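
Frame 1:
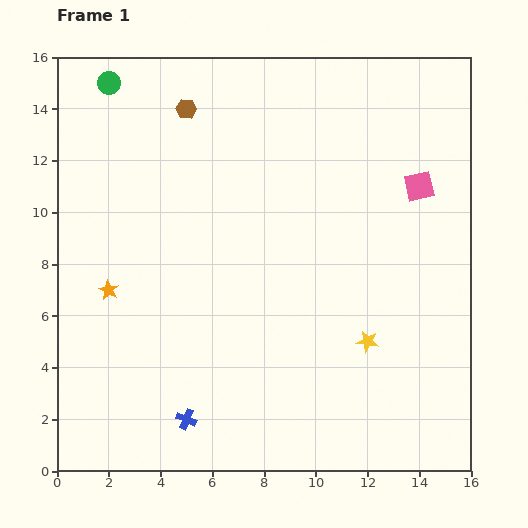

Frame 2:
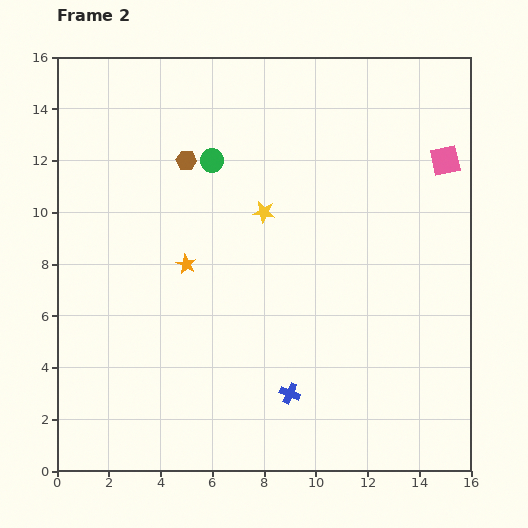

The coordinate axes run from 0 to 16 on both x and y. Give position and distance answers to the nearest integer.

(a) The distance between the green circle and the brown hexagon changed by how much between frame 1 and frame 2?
-2

Distance in frame 1: 3. Distance in frame 2: 1.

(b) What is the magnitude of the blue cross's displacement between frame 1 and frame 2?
4

The blue cross moved from (5, 2) to (9, 3), a distance of √(4² + 1²) ≈ 4.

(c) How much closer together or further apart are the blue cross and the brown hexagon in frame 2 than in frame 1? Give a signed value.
-2

Distance in frame 1: 12. Distance in frame 2: 10.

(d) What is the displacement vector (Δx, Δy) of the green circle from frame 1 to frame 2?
(4, -3)

The green circle was at (2, 15) in frame 1 and (6, 12) in frame 2.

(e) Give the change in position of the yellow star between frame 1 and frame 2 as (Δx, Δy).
(-4, 5)

The yellow star was at (12, 5) in frame 1 and (8, 10) in frame 2.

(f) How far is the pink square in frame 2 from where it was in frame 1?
1

The pink square moved from (14, 11) to (15, 12), a distance of √(1² + 1²) ≈ 1.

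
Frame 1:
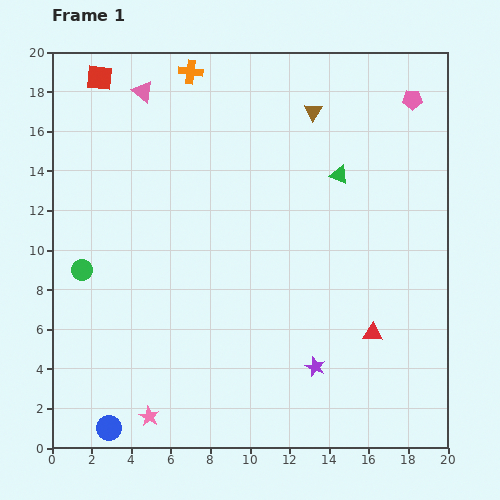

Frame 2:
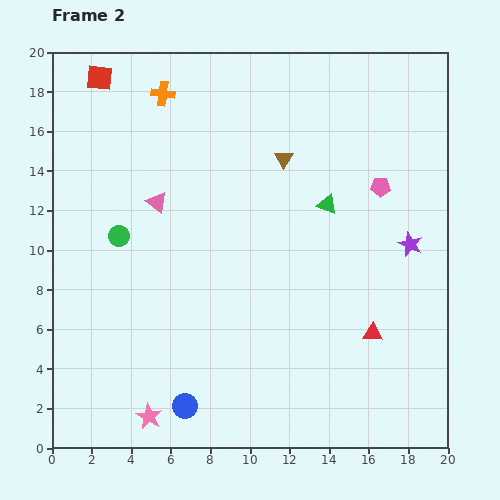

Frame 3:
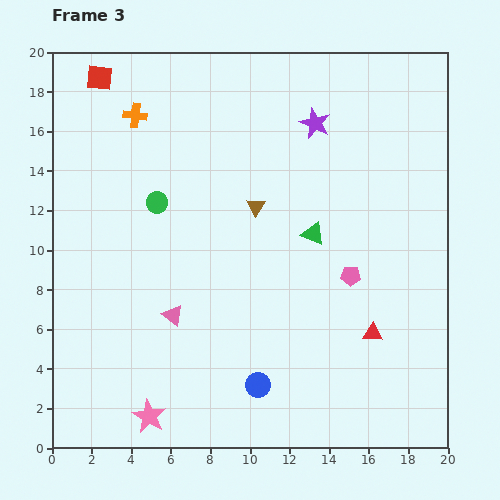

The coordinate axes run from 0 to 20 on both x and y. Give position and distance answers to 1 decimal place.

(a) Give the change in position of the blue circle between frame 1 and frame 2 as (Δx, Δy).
(3.8, 1.1)

The blue circle was at (2.9, 1.0) in frame 1 and (6.7, 2.1) in frame 2.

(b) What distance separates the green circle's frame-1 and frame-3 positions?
5.1

The green circle moved from (1.5, 9.0) to (5.3, 12.4), a distance of √(3.8² + 3.4²) ≈ 5.1.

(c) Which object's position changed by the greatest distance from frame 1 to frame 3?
the purple star

(moved 12.3; next 11.4)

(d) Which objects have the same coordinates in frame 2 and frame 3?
the pink star, the red square, the red triangle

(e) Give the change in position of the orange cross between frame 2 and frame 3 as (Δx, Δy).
(-1.4, -1.1)

The orange cross was at (5.6, 17.9) in frame 2 and (4.2, 16.8) in frame 3.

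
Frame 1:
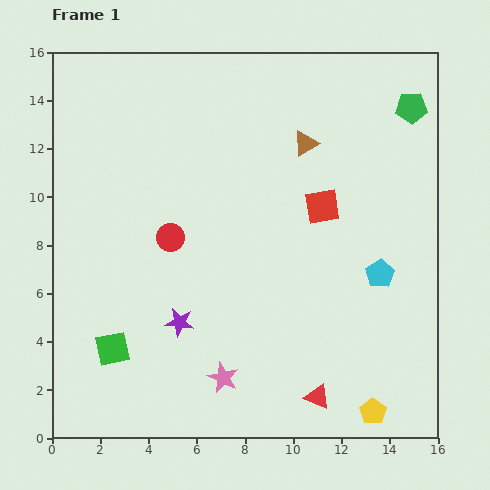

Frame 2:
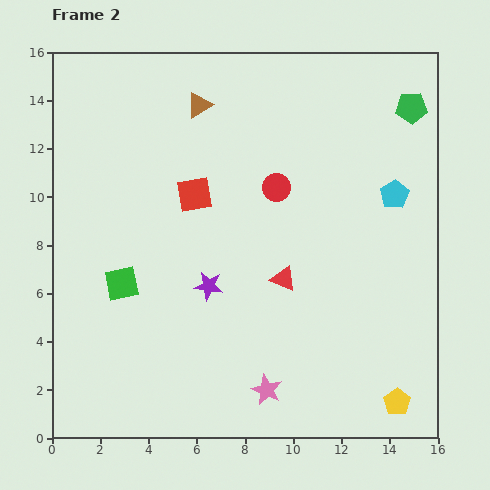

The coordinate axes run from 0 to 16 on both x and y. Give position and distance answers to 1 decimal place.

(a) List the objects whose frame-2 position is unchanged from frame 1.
the green pentagon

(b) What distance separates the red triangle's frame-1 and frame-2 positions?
5.1

The red triangle moved from (11.0, 1.7) to (9.6, 6.6), a distance of √(1.4² + 4.9²) ≈ 5.1.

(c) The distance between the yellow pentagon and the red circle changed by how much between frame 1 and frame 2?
-0.9

Distance in frame 1: 11.1. Distance in frame 2: 10.2.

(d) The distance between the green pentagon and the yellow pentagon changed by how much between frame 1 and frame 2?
-0.5

Distance in frame 1: 12.7. Distance in frame 2: 12.2.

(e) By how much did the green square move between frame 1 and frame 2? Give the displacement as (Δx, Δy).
(0.4, 2.7)

The green square was at (2.5, 3.7) in frame 1 and (2.9, 6.4) in frame 2.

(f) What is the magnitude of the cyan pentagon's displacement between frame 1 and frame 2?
3.4

The cyan pentagon moved from (13.6, 6.8) to (14.2, 10.1), a distance of √(0.6² + 3.3²) ≈ 3.4.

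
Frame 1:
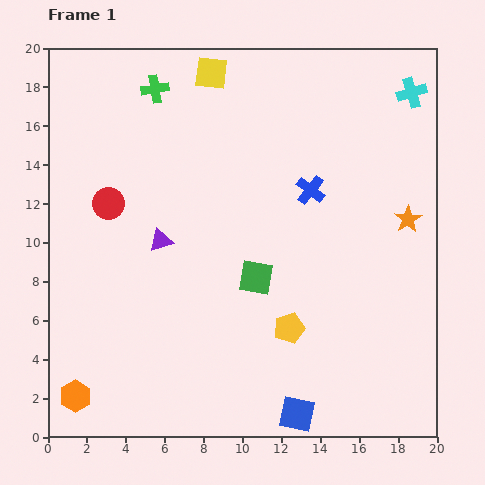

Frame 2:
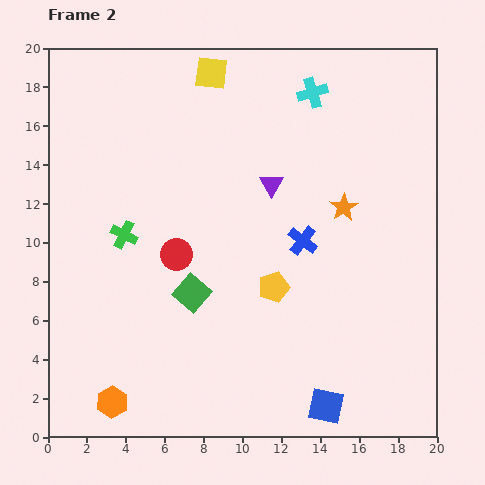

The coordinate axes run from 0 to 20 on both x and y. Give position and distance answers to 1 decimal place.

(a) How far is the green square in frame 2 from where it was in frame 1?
3.4

The green square moved from (10.7, 8.2) to (7.4, 7.4), a distance of √(3.3² + 0.8²) ≈ 3.4.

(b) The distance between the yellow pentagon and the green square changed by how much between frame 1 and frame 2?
+1.1

Distance in frame 1: 3.1. Distance in frame 2: 4.2.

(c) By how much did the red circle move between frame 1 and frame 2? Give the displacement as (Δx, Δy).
(3.5, -2.6)

The red circle was at (3.1, 12.0) in frame 1 and (6.6, 9.4) in frame 2.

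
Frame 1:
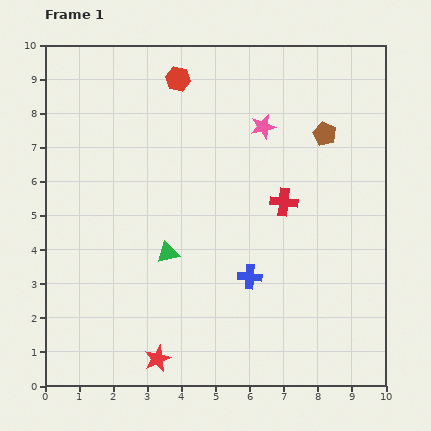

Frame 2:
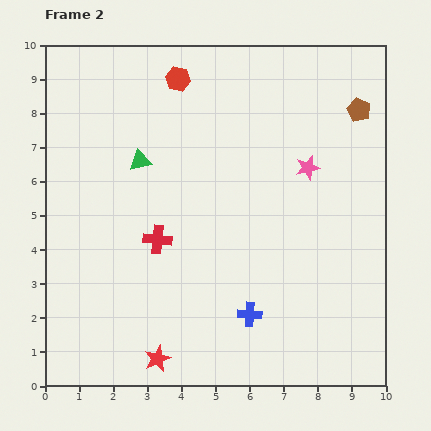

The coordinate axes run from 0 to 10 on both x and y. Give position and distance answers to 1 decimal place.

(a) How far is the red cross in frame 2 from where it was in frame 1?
3.9

The red cross moved from (7.0, 5.4) to (3.3, 4.3), a distance of √(3.7² + 1.1²) ≈ 3.9.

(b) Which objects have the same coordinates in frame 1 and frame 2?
the red star, the red hexagon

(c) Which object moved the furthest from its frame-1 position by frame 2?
the red cross

(moved 3.9; next 2.8)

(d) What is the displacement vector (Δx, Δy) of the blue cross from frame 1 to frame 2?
(0.0, -1.1)

The blue cross was at (6.0, 3.2) in frame 1 and (6.0, 2.1) in frame 2.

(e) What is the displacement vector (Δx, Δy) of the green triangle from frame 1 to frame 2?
(-0.8, 2.7)

The green triangle was at (3.6, 3.9) in frame 1 and (2.8, 6.6) in frame 2.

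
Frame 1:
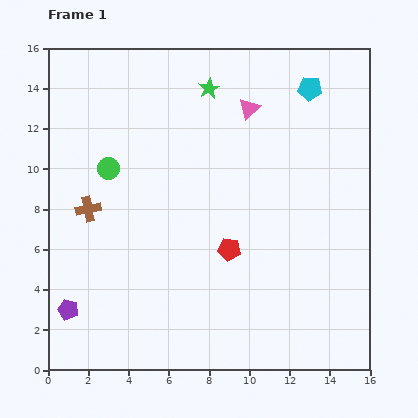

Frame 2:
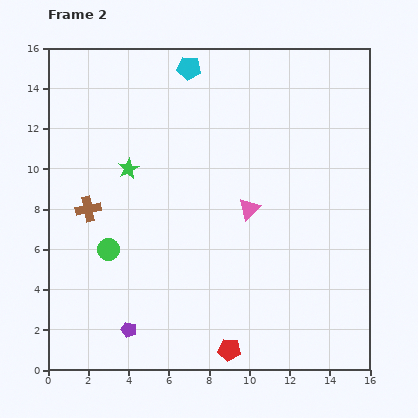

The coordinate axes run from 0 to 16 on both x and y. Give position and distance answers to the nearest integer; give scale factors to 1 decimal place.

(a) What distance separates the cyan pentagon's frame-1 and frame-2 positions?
6

The cyan pentagon moved from (13, 14) to (7, 15), a distance of √(6² + 1²) ≈ 6.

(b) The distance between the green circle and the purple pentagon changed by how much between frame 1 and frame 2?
-3

Distance in frame 1: 7. Distance in frame 2: 4.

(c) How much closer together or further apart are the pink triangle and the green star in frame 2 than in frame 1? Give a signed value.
+4

Distance in frame 1: 2. Distance in frame 2: 6.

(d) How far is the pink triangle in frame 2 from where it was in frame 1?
5

The pink triangle moved from (10, 13) to (10, 8), a distance of √(0² + 5²) ≈ 5.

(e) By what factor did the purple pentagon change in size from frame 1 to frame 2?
0.7×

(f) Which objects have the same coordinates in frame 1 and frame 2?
the brown cross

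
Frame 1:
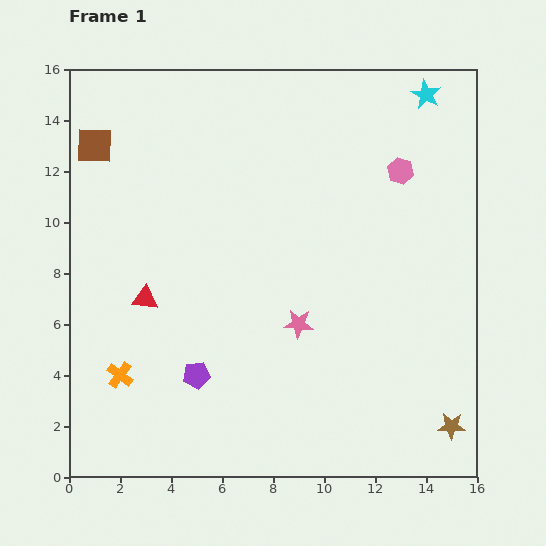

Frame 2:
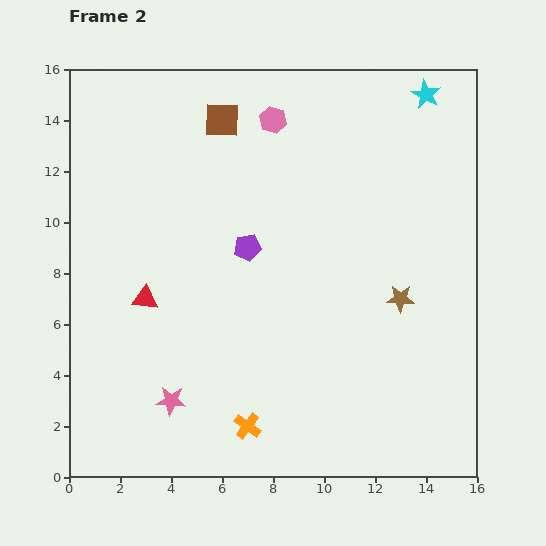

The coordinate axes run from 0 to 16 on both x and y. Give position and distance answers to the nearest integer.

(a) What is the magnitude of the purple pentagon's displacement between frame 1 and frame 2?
5

The purple pentagon moved from (5, 4) to (7, 9), a distance of √(2² + 5²) ≈ 5.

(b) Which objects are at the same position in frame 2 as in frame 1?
the red triangle, the cyan star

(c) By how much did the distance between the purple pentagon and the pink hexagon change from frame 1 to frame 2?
-6

Distance in frame 1: 11. Distance in frame 2: 5.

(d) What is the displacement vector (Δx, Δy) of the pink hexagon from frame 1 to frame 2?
(-5, 2)

The pink hexagon was at (13, 12) in frame 1 and (8, 14) in frame 2.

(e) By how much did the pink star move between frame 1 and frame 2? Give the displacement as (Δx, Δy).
(-5, -3)

The pink star was at (9, 6) in frame 1 and (4, 3) in frame 2.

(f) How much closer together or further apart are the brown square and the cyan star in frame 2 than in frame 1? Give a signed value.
-5

Distance in frame 1: 13. Distance in frame 2: 8.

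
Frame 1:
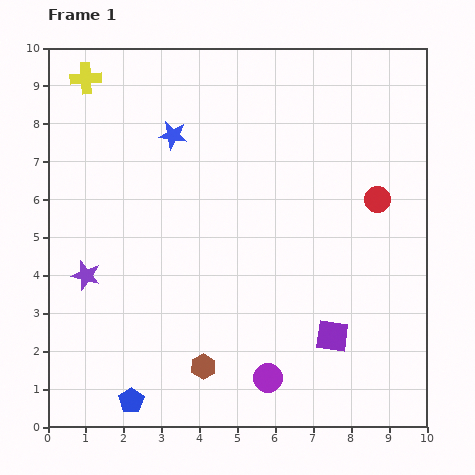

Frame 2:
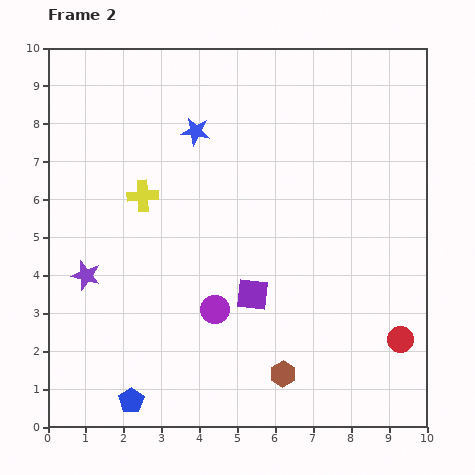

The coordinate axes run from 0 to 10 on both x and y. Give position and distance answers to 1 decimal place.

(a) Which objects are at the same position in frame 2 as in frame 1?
the purple star, the blue pentagon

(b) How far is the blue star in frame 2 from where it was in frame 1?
0.6

The blue star moved from (3.3, 7.7) to (3.9, 7.8), a distance of √(0.6² + 0.1²) ≈ 0.6.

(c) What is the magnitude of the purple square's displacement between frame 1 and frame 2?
2.4

The purple square moved from (7.5, 2.4) to (5.4, 3.5), a distance of √(2.1² + 1.1²) ≈ 2.4.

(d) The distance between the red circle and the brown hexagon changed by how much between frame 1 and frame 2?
-3.2

Distance in frame 1: 6.4. Distance in frame 2: 3.2.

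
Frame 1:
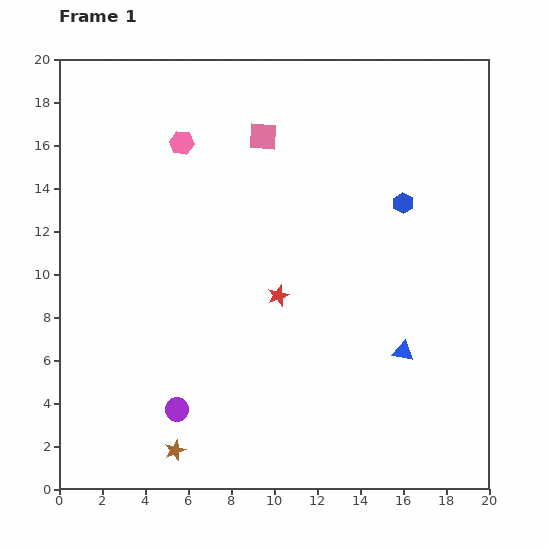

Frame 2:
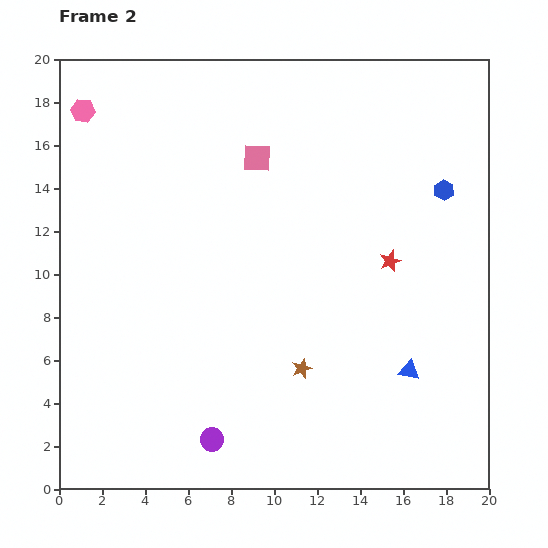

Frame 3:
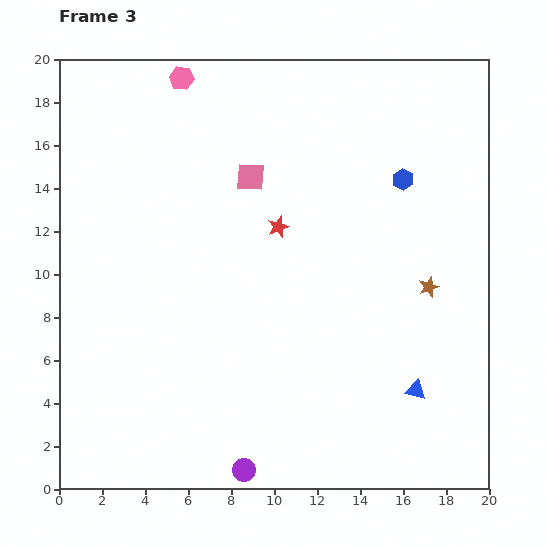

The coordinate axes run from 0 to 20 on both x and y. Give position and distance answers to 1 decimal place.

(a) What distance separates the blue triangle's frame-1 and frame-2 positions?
0.9

The blue triangle moved from (16.0, 6.4) to (16.3, 5.5), a distance of √(0.3² + 0.9²) ≈ 0.9.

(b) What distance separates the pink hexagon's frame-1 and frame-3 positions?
3.0

The pink hexagon moved from (5.7, 16.1) to (5.7, 19.1), a distance of √(0.0² + 3.0²) ≈ 3.0.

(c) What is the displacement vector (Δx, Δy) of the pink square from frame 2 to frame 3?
(-0.3, -0.9)

The pink square was at (9.2, 15.4) in frame 2 and (8.9, 14.5) in frame 3.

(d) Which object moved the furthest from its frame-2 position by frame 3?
the brown star

(moved 7.0; next 5.4)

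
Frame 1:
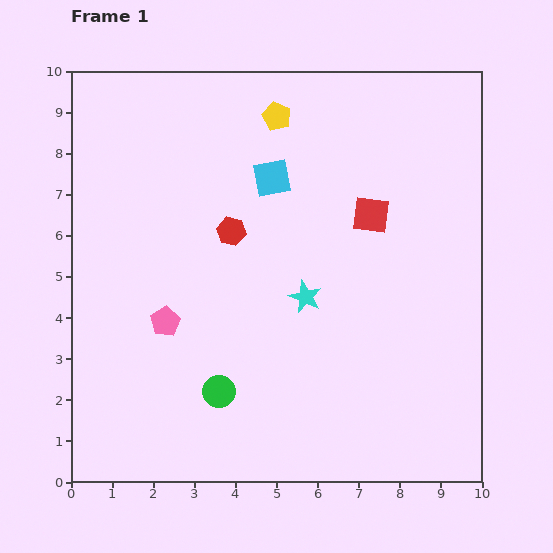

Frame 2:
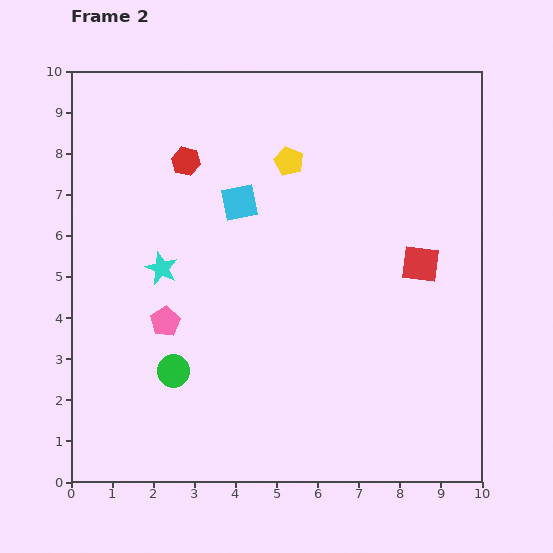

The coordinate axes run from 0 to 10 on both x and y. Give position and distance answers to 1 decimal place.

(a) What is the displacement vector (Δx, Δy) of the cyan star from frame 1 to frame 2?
(-3.5, 0.7)

The cyan star was at (5.7, 4.5) in frame 1 and (2.2, 5.2) in frame 2.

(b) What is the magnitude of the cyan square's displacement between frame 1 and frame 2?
1.0

The cyan square moved from (4.9, 7.4) to (4.1, 6.8), a distance of √(0.8² + 0.6²) ≈ 1.0.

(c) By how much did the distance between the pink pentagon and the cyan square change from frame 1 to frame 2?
-1.0

Distance in frame 1: 4.4. Distance in frame 2: 3.4.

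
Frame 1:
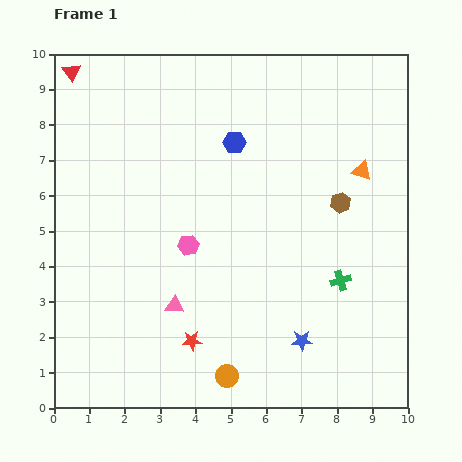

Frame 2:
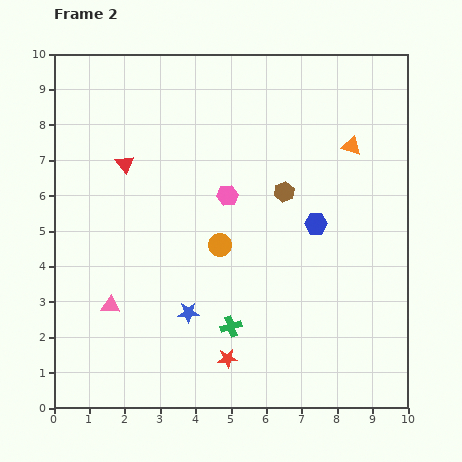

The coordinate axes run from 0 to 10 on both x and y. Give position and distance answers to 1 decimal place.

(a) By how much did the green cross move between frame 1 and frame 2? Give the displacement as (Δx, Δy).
(-3.1, -1.3)

The green cross was at (8.1, 3.6) in frame 1 and (5.0, 2.3) in frame 2.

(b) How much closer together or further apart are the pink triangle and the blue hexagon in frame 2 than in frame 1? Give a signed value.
+1.3

Distance in frame 1: 4.9. Distance in frame 2: 6.2.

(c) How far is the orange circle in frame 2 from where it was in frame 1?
3.7

The orange circle moved from (4.9, 0.9) to (4.7, 4.6), a distance of √(0.2² + 3.7²) ≈ 3.7.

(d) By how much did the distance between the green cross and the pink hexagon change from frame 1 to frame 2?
-0.7

Distance in frame 1: 4.4. Distance in frame 2: 3.7.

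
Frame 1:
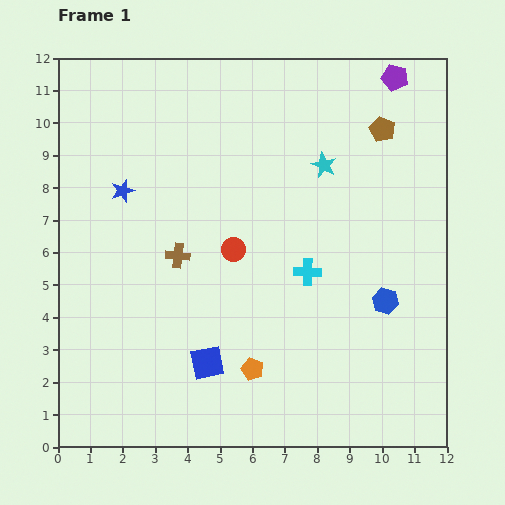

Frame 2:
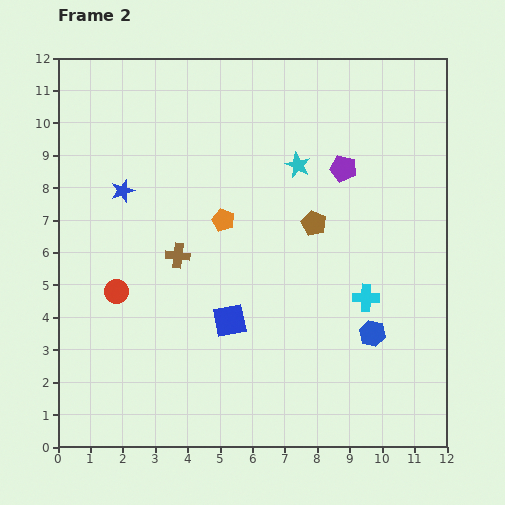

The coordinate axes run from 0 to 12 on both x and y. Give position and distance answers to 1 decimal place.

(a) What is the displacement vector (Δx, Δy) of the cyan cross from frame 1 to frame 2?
(1.8, -0.8)

The cyan cross was at (7.7, 5.4) in frame 1 and (9.5, 4.6) in frame 2.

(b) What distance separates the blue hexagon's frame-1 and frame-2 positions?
1.1

The blue hexagon moved from (10.1, 4.5) to (9.7, 3.5), a distance of √(0.4² + 1.0²) ≈ 1.1.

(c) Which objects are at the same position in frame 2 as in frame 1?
the brown cross, the blue star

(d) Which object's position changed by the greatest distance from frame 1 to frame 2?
the orange pentagon

(moved 4.7; next 3.8)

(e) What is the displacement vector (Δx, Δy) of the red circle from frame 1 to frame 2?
(-3.6, -1.3)

The red circle was at (5.4, 6.1) in frame 1 and (1.8, 4.8) in frame 2.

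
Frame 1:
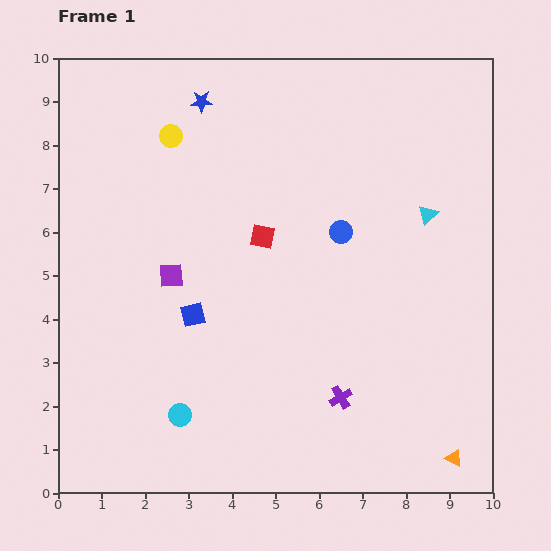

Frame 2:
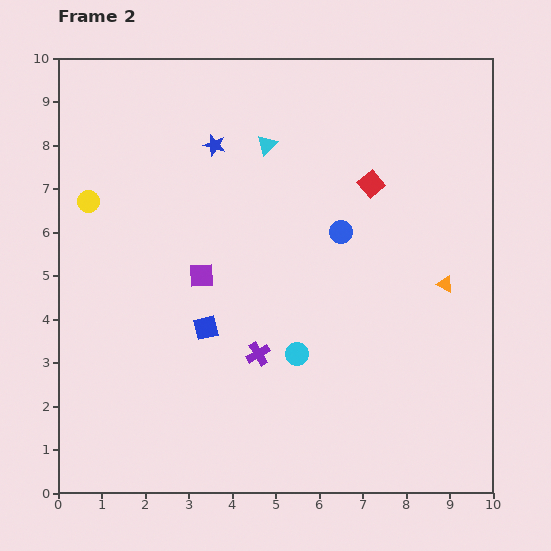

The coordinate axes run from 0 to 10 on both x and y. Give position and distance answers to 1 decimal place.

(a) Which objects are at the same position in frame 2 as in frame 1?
the blue circle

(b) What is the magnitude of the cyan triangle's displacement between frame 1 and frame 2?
4.0

The cyan triangle moved from (8.5, 6.4) to (4.8, 8.0), a distance of √(3.7² + 1.6²) ≈ 4.0.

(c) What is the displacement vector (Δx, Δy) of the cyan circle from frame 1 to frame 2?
(2.7, 1.4)

The cyan circle was at (2.8, 1.8) in frame 1 and (5.5, 3.2) in frame 2.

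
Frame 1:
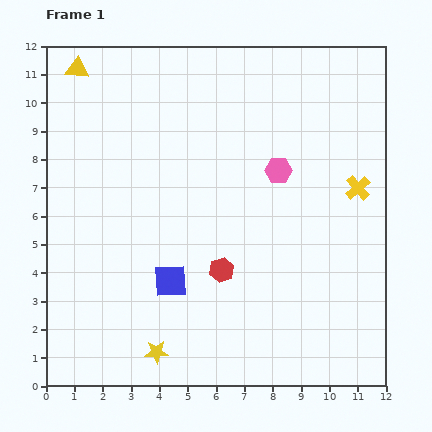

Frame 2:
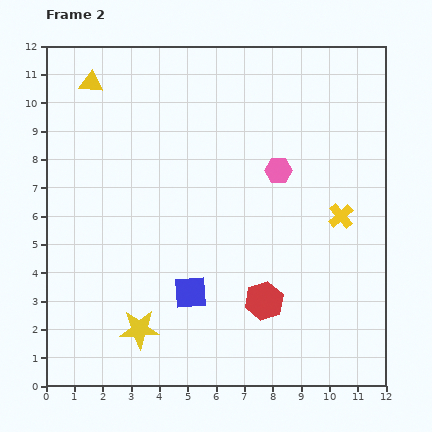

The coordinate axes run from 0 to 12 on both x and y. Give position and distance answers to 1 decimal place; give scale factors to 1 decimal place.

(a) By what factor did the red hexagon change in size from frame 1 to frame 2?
1.6×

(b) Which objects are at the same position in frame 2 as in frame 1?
the pink hexagon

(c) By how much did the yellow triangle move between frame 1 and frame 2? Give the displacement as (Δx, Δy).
(0.5, -0.5)

The yellow triangle was at (1.1, 11.2) in frame 1 and (1.6, 10.7) in frame 2.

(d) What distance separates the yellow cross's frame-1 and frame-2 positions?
1.2

The yellow cross moved from (11.0, 7.0) to (10.4, 6.0), a distance of √(0.6² + 1.0²) ≈ 1.2.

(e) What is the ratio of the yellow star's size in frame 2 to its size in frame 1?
1.7×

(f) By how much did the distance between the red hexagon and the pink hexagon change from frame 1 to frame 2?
+0.6

Distance in frame 1: 4.0. Distance in frame 2: 4.6.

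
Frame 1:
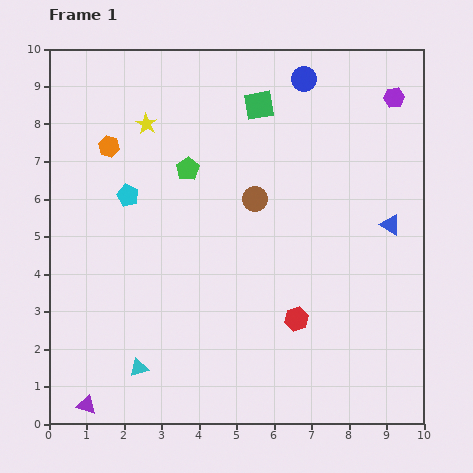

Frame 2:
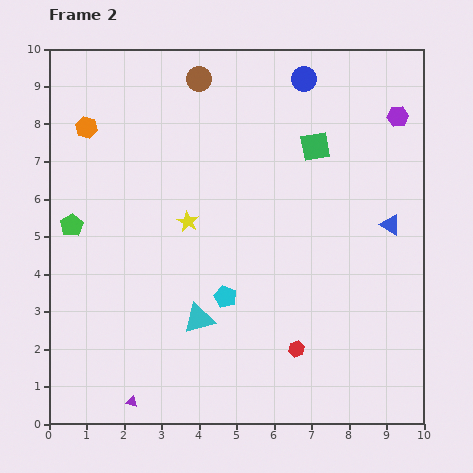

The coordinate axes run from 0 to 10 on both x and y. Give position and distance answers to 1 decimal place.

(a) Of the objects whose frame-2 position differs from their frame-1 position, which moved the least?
the purple hexagon

(moved 0.5)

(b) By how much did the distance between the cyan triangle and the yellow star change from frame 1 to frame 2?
-3.9

Distance in frame 1: 6.5. Distance in frame 2: 2.6.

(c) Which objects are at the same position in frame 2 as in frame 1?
the blue circle, the blue triangle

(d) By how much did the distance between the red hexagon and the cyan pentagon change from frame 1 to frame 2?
-3.2

Distance in frame 1: 5.6. Distance in frame 2: 2.4.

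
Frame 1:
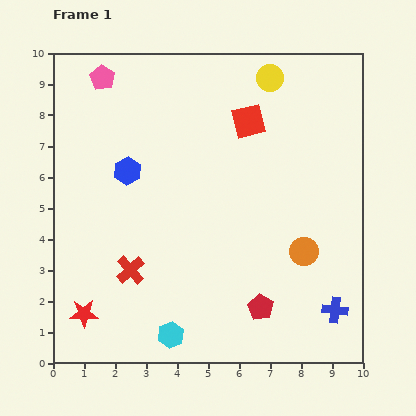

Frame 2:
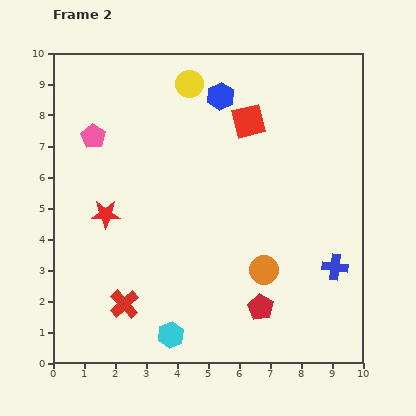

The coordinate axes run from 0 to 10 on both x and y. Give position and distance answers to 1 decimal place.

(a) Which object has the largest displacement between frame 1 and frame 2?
the blue hexagon

(moved 3.8; next 3.3)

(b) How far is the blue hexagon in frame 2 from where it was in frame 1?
3.8

The blue hexagon moved from (2.4, 6.2) to (5.4, 8.6), a distance of √(3.0² + 2.4²) ≈ 3.8.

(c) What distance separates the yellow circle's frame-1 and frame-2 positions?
2.6

The yellow circle moved from (7.0, 9.2) to (4.4, 9.0), a distance of √(2.6² + 0.2²) ≈ 2.6.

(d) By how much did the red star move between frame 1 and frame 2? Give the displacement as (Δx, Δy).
(0.7, 3.2)

The red star was at (1.0, 1.6) in frame 1 and (1.7, 4.8) in frame 2.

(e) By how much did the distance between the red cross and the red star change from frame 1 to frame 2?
+0.9

Distance in frame 1: 2.1. Distance in frame 2: 3.0.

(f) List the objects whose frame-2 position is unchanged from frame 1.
the red pentagon, the cyan hexagon, the red square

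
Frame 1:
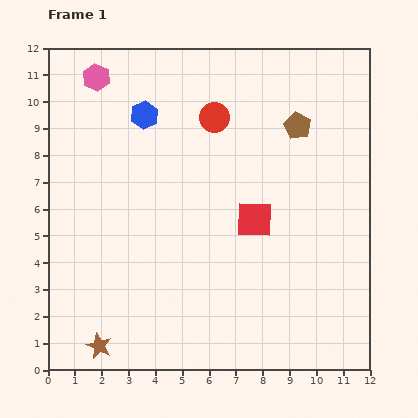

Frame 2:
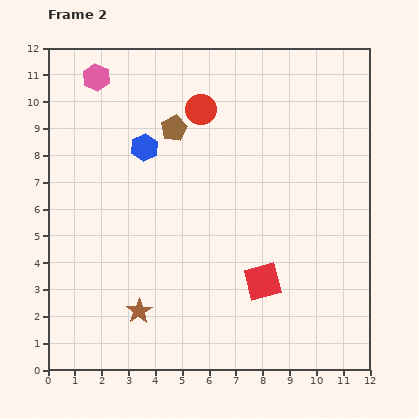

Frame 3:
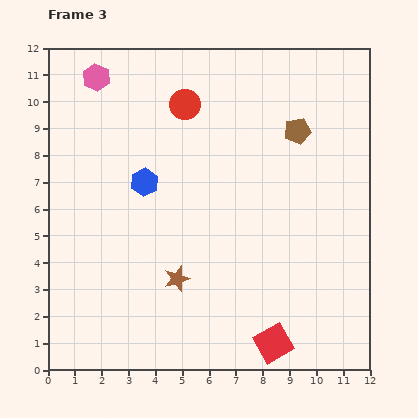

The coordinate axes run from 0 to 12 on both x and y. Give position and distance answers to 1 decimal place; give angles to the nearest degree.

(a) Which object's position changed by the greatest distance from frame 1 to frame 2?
the brown pentagon

(moved 4.6; next 2.3)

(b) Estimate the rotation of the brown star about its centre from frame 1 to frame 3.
30° clockwise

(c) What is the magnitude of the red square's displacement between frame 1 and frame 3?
4.7

The red square moved from (7.7, 5.6) to (8.4, 1.0), a distance of √(0.7² + 4.6²) ≈ 4.7.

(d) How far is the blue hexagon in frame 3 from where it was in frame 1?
2.5

The blue hexagon moved from (3.6, 9.5) to (3.6, 7.0), a distance of √(0.0² + 2.5²) ≈ 2.5.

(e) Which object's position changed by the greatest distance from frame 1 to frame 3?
the red square

(moved 4.7; next 3.8)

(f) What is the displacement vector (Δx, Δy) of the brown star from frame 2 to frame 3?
(1.4, 1.2)

The brown star was at (3.4, 2.2) in frame 2 and (4.8, 3.4) in frame 3.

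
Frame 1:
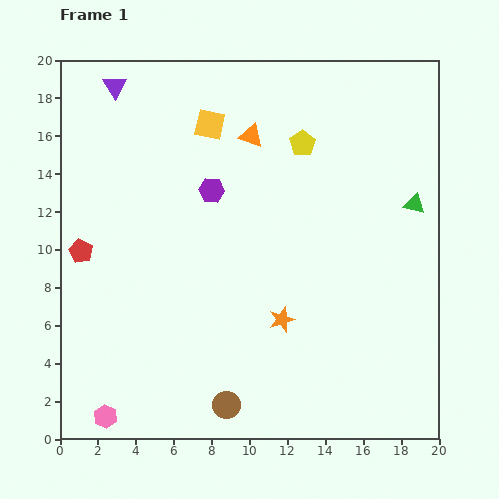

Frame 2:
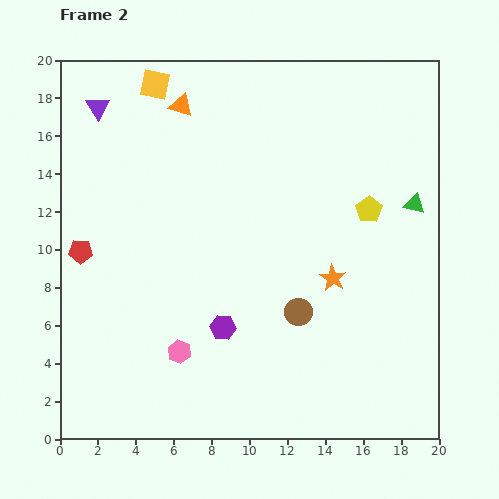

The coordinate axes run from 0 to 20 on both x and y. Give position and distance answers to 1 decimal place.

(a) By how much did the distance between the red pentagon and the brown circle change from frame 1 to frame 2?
+0.7

Distance in frame 1: 11.2. Distance in frame 2: 11.9.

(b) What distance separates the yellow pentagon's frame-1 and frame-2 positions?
4.9

The yellow pentagon moved from (12.8, 15.6) to (16.3, 12.1), a distance of √(3.5² + 3.5²) ≈ 4.9.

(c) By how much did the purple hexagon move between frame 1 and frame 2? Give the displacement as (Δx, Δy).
(0.6, -7.2)

The purple hexagon was at (8.0, 13.1) in frame 1 and (8.6, 5.9) in frame 2.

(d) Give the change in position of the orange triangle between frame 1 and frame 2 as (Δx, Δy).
(-3.7, 1.6)

The orange triangle was at (10.1, 16.0) in frame 1 and (6.4, 17.6) in frame 2.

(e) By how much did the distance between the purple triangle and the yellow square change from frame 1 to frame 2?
-2.2

Distance in frame 1: 5.4. Distance in frame 2: 3.2.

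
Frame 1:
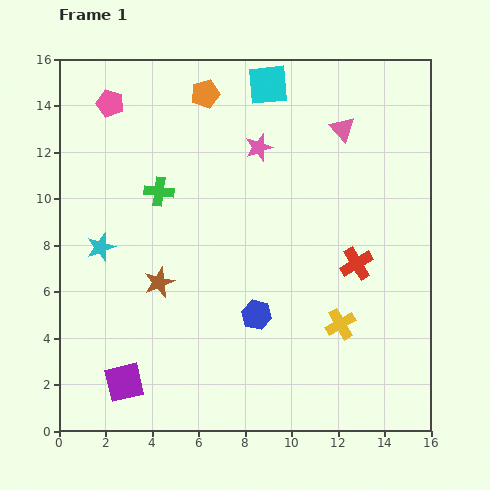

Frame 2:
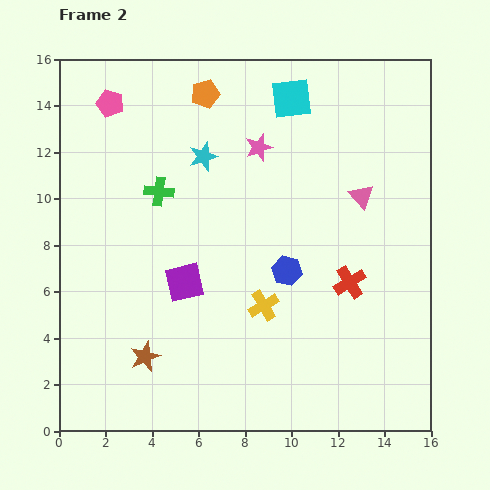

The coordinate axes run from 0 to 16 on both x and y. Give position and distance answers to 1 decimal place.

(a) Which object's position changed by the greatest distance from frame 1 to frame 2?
the cyan star

(moved 5.9; next 5.0)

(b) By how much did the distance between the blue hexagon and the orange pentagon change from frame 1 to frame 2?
-1.4

Distance in frame 1: 9.8. Distance in frame 2: 8.4.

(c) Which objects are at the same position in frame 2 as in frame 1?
the pink pentagon, the green cross, the orange pentagon, the pink star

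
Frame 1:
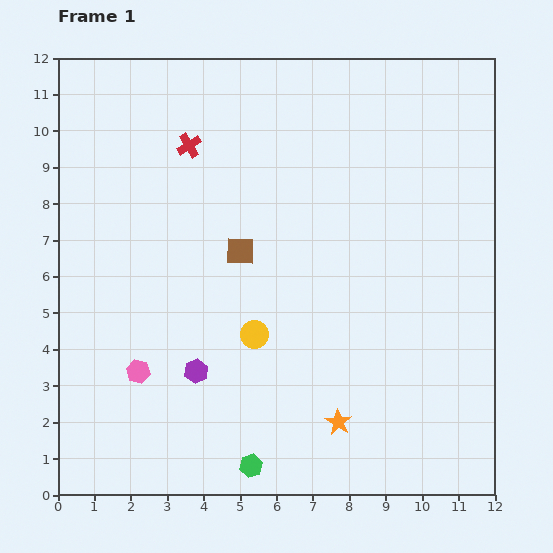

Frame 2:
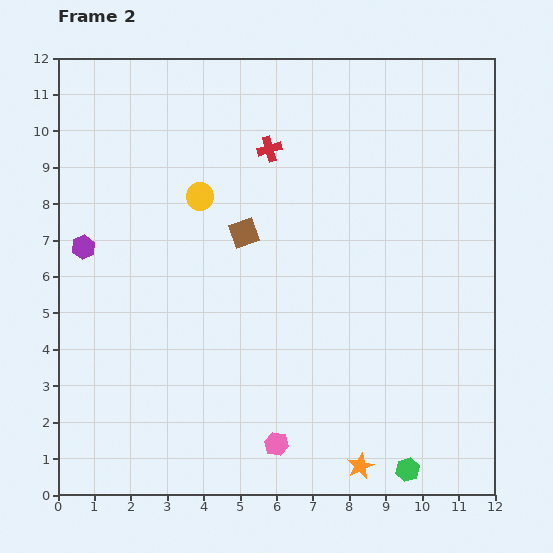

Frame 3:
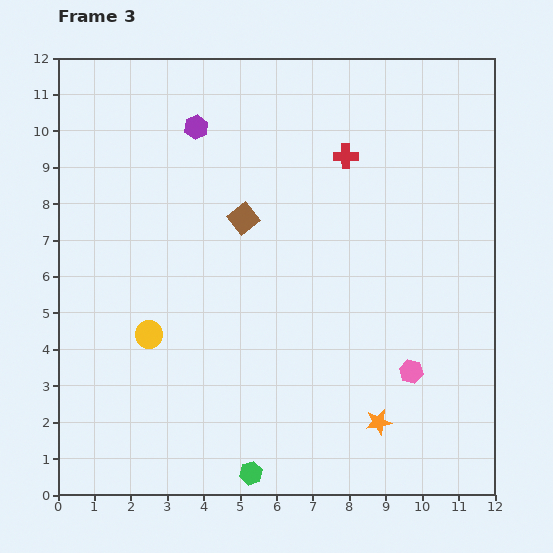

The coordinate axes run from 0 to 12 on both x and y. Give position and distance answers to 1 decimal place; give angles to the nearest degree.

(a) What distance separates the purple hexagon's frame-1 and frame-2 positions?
4.6

The purple hexagon moved from (3.8, 3.4) to (0.7, 6.8), a distance of √(3.1² + 3.4²) ≈ 4.6.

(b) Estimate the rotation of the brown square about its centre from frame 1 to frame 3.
40° counter-clockwise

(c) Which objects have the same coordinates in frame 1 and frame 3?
none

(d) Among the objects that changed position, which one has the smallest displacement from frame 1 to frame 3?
the green hexagon

(moved 0.2)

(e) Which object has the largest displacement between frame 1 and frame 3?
the pink hexagon

(moved 7.5; next 6.7)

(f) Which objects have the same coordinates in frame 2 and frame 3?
none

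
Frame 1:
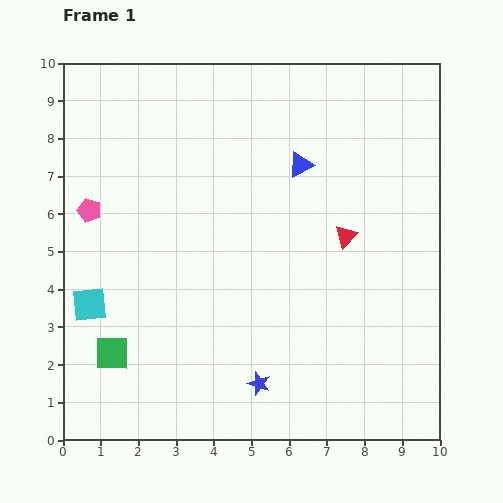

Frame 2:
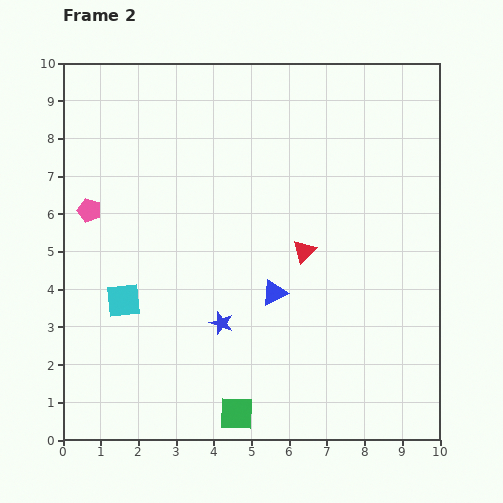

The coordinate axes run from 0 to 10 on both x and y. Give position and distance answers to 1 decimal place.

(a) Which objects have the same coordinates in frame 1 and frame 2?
the pink pentagon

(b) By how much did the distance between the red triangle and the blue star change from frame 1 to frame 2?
-1.6

Distance in frame 1: 4.5. Distance in frame 2: 2.9.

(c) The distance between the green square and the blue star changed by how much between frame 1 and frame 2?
-1.6

Distance in frame 1: 4.0. Distance in frame 2: 2.4.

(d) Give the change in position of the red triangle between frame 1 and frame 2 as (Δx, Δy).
(-1.1, -0.4)

The red triangle was at (7.5, 5.4) in frame 1 and (6.4, 5.0) in frame 2.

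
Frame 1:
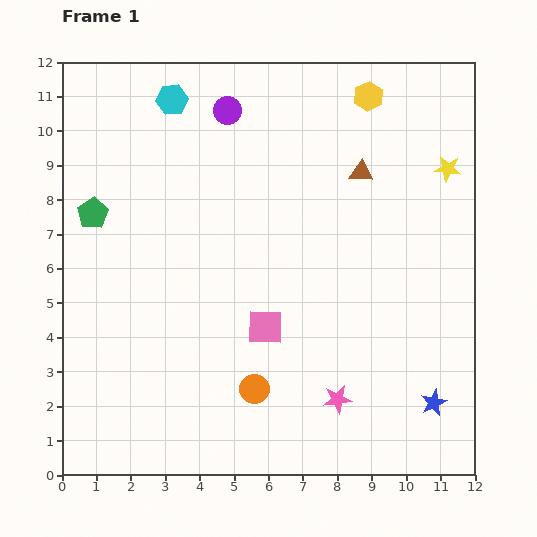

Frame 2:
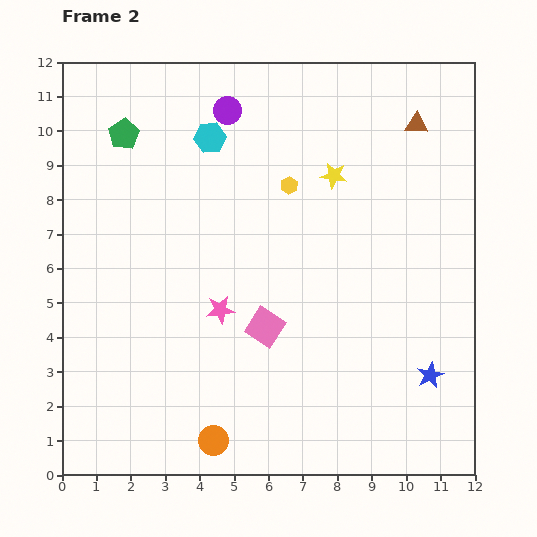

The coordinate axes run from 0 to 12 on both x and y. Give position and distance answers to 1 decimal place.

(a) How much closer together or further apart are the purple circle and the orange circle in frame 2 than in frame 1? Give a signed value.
+1.5

Distance in frame 1: 8.1. Distance in frame 2: 9.6.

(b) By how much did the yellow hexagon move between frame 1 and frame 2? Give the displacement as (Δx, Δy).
(-2.3, -2.6)

The yellow hexagon was at (8.9, 11.0) in frame 1 and (6.6, 8.4) in frame 2.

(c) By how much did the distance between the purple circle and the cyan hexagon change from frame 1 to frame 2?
-0.7

Distance in frame 1: 1.6. Distance in frame 2: 0.9.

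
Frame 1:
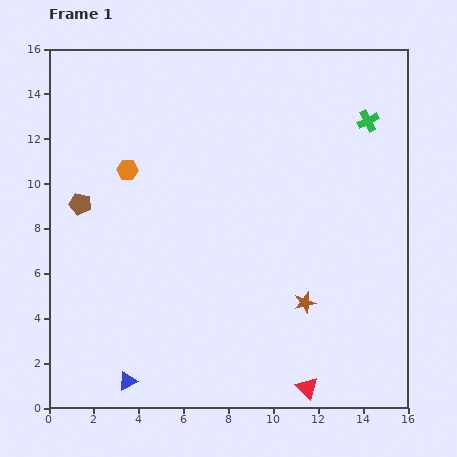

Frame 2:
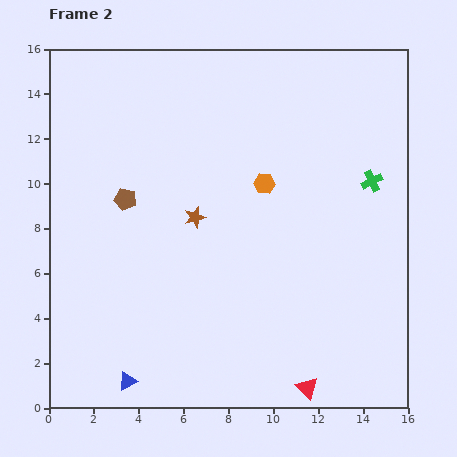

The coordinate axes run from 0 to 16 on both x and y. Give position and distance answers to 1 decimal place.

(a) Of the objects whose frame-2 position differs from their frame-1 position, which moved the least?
the brown pentagon

(moved 2.0)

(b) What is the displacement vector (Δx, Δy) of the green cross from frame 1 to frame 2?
(0.2, -2.7)

The green cross was at (14.2, 12.8) in frame 1 and (14.4, 10.1) in frame 2.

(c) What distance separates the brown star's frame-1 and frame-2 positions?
6.2

The brown star moved from (11.4, 4.7) to (6.5, 8.5), a distance of √(4.9² + 3.8²) ≈ 6.2.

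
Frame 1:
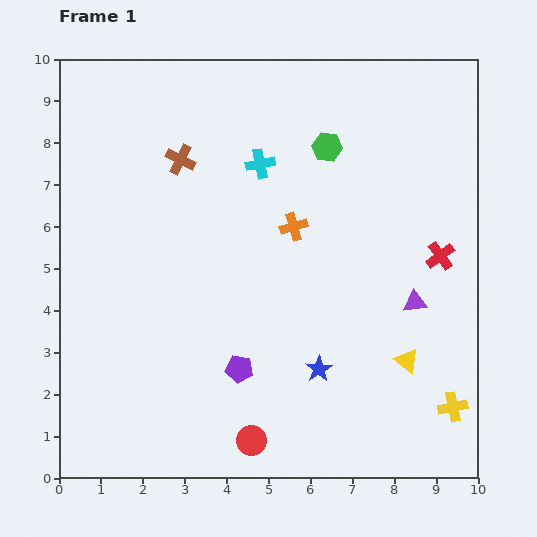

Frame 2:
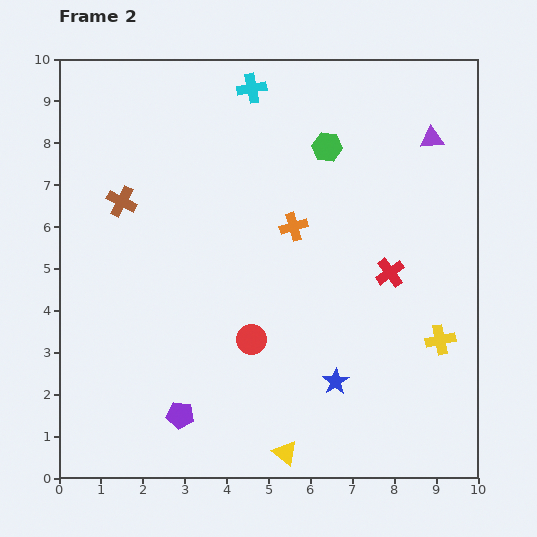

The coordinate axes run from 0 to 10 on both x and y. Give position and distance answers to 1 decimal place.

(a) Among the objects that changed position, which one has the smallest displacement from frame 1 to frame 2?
the blue star

(moved 0.5)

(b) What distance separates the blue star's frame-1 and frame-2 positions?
0.5

The blue star moved from (6.2, 2.6) to (6.6, 2.3), a distance of √(0.4² + 0.3²) ≈ 0.5.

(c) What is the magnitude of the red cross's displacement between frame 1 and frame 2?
1.3

The red cross moved from (9.1, 5.3) to (7.9, 4.9), a distance of √(1.2² + 0.4²) ≈ 1.3.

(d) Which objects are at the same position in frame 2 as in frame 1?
the orange cross, the green hexagon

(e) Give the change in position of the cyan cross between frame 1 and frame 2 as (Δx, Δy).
(-0.2, 1.8)

The cyan cross was at (4.8, 7.5) in frame 1 and (4.6, 9.3) in frame 2.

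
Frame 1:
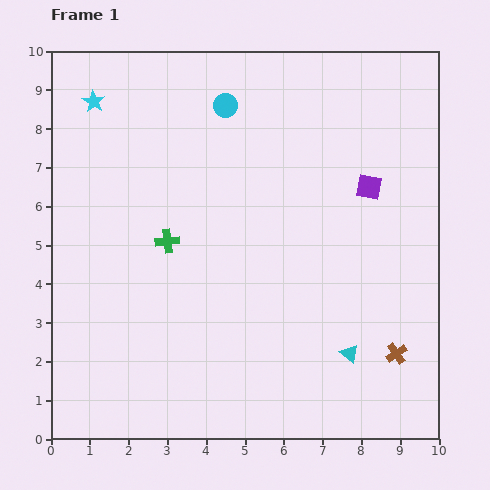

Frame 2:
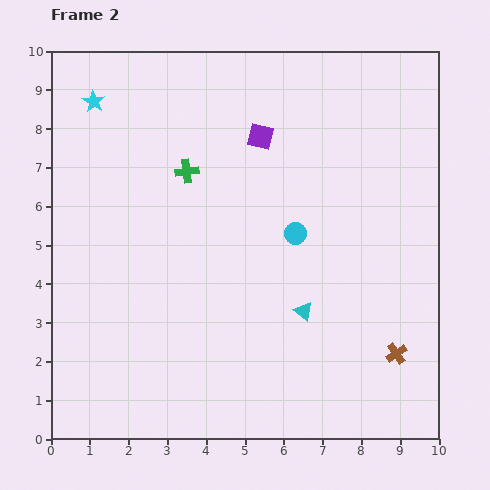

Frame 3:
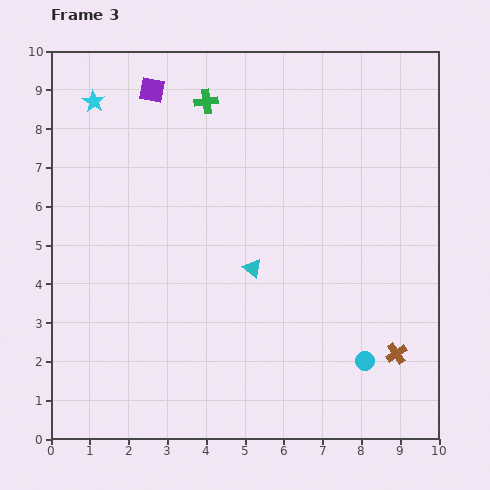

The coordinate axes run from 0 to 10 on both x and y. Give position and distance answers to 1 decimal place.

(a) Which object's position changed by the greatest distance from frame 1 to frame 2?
the cyan circle

(moved 3.8; next 3.1)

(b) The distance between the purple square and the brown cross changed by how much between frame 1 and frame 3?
+4.9

Distance in frame 1: 4.4. Distance in frame 3: 9.3.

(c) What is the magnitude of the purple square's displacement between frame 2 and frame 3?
3.0

The purple square moved from (5.4, 7.8) to (2.6, 9.0), a distance of √(2.8² + 1.2²) ≈ 3.0.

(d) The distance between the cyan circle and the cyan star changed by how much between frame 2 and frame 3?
+3.5

Distance in frame 2: 6.2. Distance in frame 3: 9.7.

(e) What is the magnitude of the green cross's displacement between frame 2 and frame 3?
1.9

The green cross moved from (3.5, 6.9) to (4.0, 8.7), a distance of √(0.5² + 1.8²) ≈ 1.9.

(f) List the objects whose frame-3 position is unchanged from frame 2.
the cyan star, the brown cross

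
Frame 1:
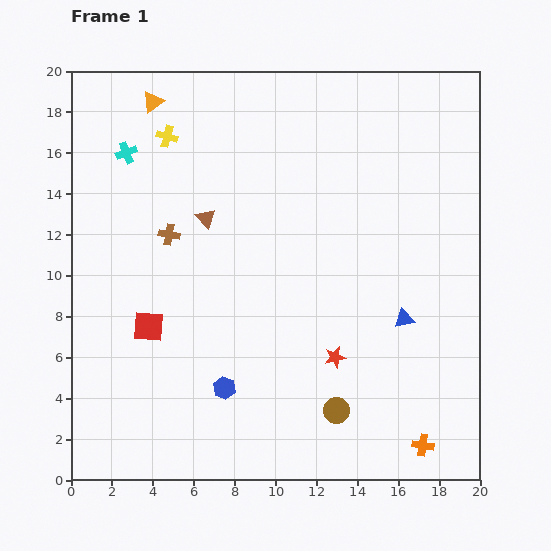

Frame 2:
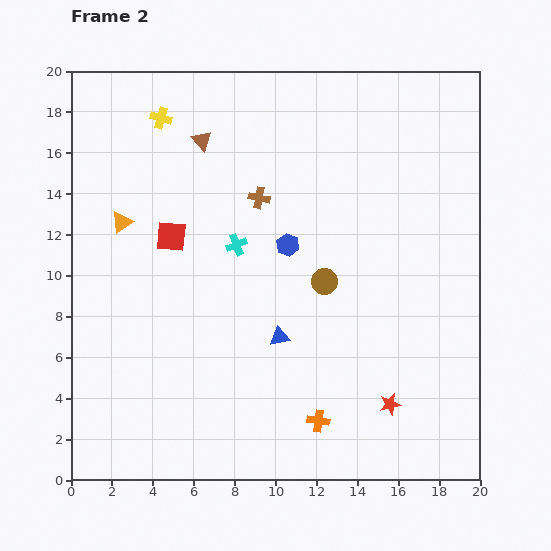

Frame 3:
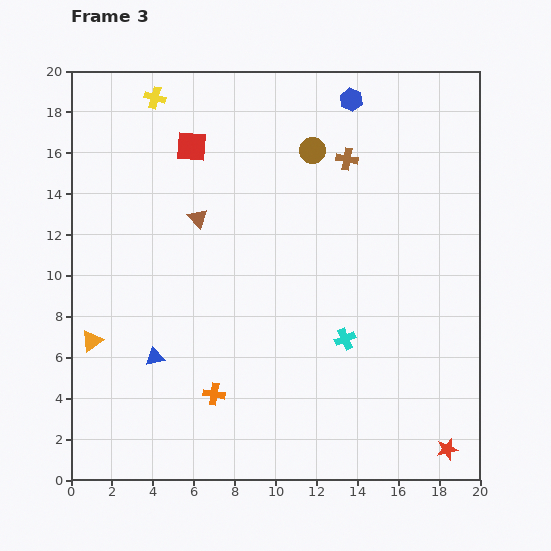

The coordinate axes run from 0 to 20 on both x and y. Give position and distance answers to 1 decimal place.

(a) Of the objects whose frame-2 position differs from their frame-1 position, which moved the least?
the yellow cross

(moved 0.9)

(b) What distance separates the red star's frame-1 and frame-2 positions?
3.5

The red star moved from (12.9, 6.0) to (15.6, 3.7), a distance of √(2.7² + 2.3²) ≈ 3.5.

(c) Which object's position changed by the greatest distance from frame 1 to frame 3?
the blue hexagon

(moved 15.4; next 14.0)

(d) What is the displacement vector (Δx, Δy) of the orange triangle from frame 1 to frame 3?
(-3.0, -11.7)

The orange triangle was at (4.0, 18.5) in frame 1 and (1.0, 6.8) in frame 3.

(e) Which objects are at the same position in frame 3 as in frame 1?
none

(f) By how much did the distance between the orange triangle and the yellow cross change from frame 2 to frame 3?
+6.9

Distance in frame 2: 5.4. Distance in frame 3: 12.3.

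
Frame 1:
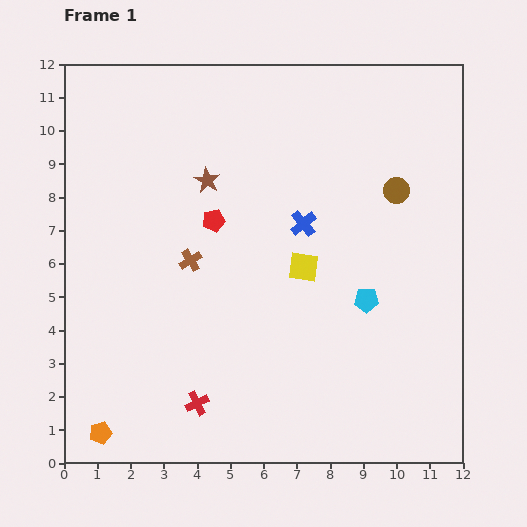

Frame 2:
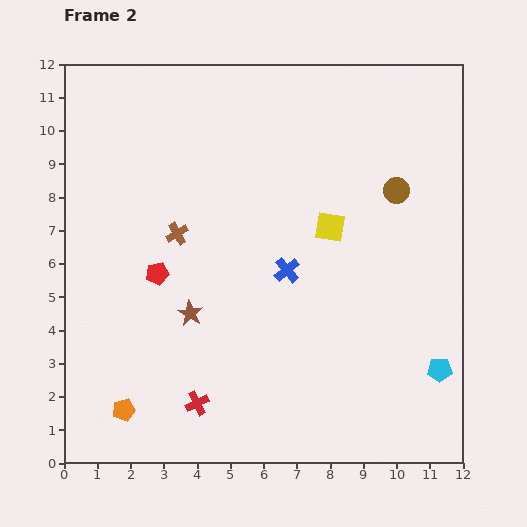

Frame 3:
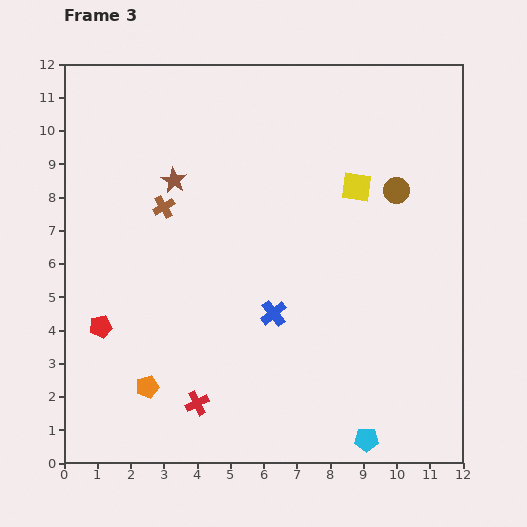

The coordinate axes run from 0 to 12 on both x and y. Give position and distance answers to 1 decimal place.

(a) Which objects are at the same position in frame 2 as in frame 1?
the red cross, the brown circle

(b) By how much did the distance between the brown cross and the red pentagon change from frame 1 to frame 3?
+2.7

Distance in frame 1: 1.4. Distance in frame 3: 4.1.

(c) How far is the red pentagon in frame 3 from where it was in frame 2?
2.3

The red pentagon moved from (2.8, 5.7) to (1.1, 4.1), a distance of √(1.7² + 1.6²) ≈ 2.3.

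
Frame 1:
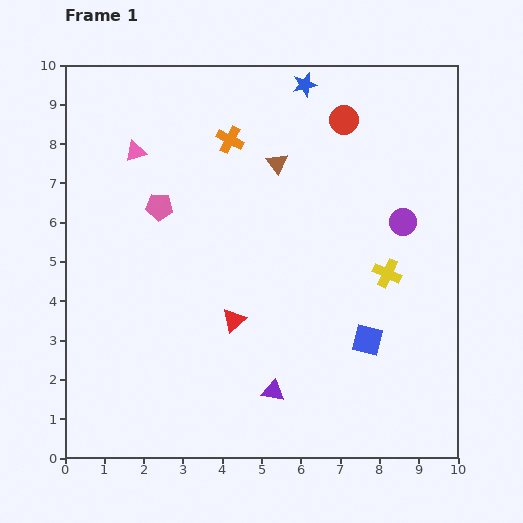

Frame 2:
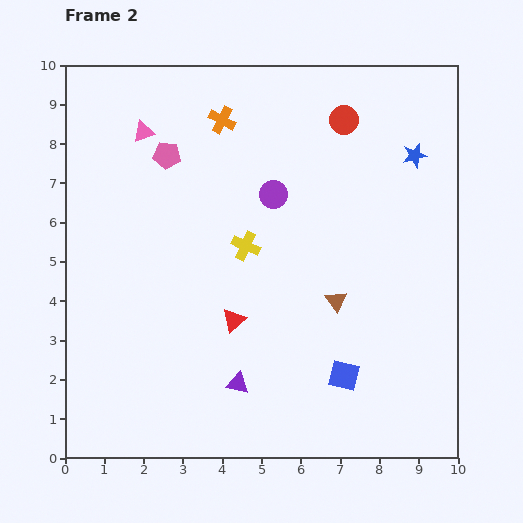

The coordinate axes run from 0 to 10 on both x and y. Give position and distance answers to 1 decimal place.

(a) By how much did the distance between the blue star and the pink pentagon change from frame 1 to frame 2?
+1.5

Distance in frame 1: 4.8. Distance in frame 2: 6.3.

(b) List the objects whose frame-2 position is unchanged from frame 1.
the red circle, the red triangle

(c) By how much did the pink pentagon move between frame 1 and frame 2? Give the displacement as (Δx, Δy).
(0.2, 1.3)

The pink pentagon was at (2.4, 6.4) in frame 1 and (2.6, 7.7) in frame 2.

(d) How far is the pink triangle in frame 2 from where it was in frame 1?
0.5

The pink triangle moved from (1.8, 7.8) to (2.0, 8.3), a distance of √(0.2² + 0.5²) ≈ 0.5.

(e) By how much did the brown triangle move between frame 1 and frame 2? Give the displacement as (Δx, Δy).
(1.5, -3.5)

The brown triangle was at (5.4, 7.5) in frame 1 and (6.9, 4.0) in frame 2.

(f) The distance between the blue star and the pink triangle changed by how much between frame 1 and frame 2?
+2.3

Distance in frame 1: 4.6. Distance in frame 2: 6.9.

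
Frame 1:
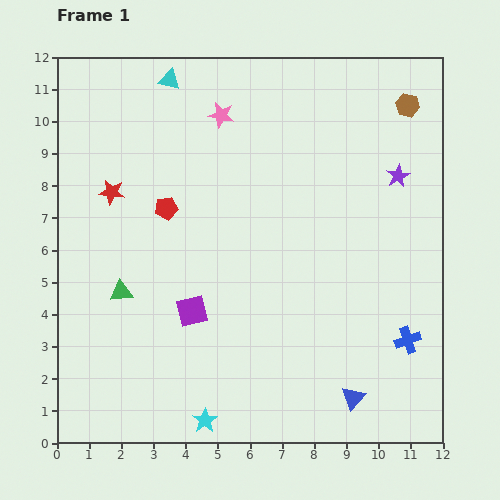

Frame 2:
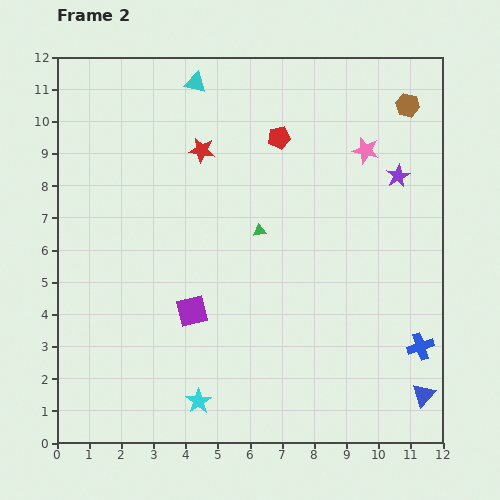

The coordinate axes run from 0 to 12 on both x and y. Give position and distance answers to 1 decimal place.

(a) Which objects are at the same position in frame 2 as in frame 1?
the brown hexagon, the purple square, the purple star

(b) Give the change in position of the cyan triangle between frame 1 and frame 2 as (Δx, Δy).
(0.8, -0.1)

The cyan triangle was at (3.5, 11.3) in frame 1 and (4.3, 11.2) in frame 2.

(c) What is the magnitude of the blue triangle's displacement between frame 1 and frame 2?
2.2

The blue triangle moved from (9.2, 1.4) to (11.4, 1.5), a distance of √(2.2² + 0.1²) ≈ 2.2.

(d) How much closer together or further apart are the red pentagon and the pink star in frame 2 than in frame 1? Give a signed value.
-0.7

Distance in frame 1: 3.4. Distance in frame 2: 2.7.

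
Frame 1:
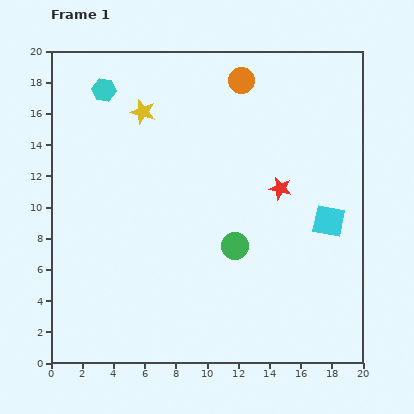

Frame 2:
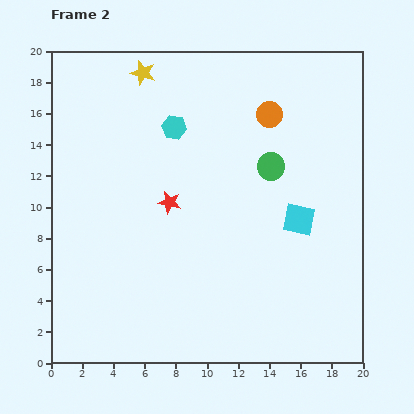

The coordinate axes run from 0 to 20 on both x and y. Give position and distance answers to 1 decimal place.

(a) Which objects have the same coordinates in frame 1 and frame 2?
none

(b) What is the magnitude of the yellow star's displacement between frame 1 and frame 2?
2.5

The yellow star moved from (5.9, 16.1) to (5.9, 18.6), a distance of √(0.0² + 2.5²) ≈ 2.5.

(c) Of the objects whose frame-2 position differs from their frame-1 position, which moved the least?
the cyan square

(moved 1.9)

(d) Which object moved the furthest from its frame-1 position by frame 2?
the red star

(moved 7.2; next 5.6)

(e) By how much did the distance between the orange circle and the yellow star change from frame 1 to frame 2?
+1.9

Distance in frame 1: 6.6. Distance in frame 2: 8.5.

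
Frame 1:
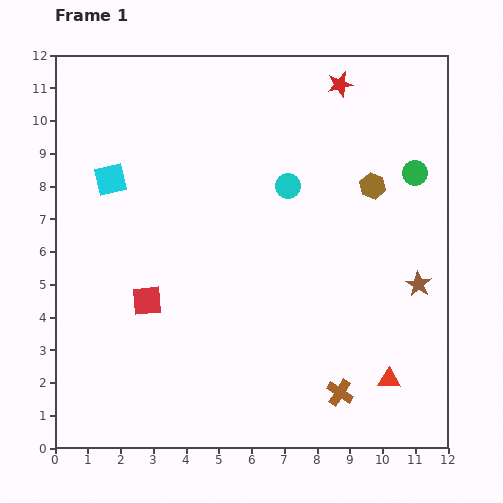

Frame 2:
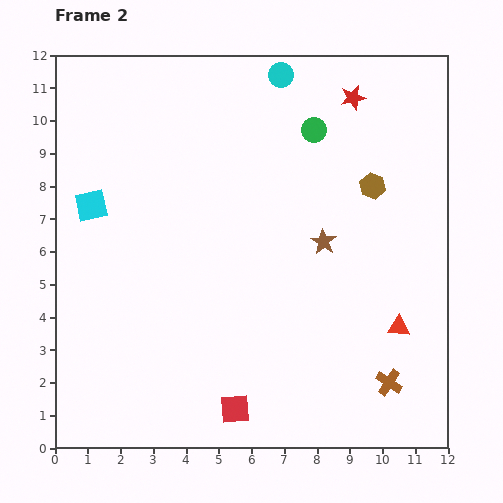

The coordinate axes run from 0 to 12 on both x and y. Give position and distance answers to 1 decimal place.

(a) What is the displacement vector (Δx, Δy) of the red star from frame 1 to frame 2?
(0.4, -0.4)

The red star was at (8.7, 11.1) in frame 1 and (9.1, 10.7) in frame 2.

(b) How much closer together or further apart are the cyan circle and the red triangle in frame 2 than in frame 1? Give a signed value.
+1.8

Distance in frame 1: 6.7. Distance in frame 2: 8.5.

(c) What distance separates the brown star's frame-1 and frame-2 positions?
3.2

The brown star moved from (11.1, 5.0) to (8.2, 6.3), a distance of √(2.9² + 1.3²) ≈ 3.2.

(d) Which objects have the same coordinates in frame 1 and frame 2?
the brown hexagon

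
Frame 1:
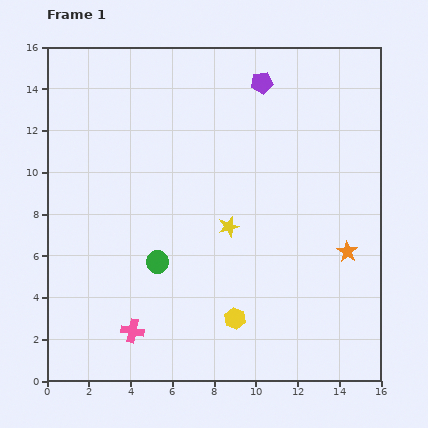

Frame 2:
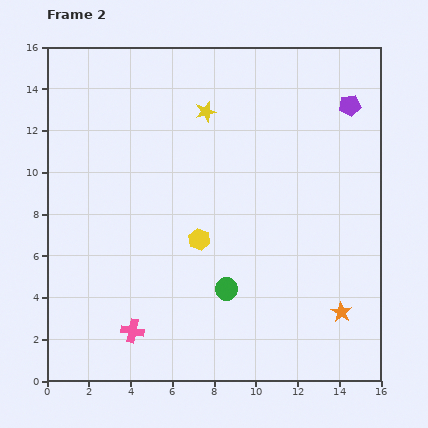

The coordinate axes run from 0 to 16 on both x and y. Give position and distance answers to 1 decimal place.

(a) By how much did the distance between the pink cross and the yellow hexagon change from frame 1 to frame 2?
+0.5

Distance in frame 1: 4.9. Distance in frame 2: 5.4.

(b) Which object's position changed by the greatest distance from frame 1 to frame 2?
the yellow star

(moved 5.6; next 4.3)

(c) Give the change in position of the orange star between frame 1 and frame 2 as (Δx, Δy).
(-0.3, -2.9)

The orange star was at (14.4, 6.2) in frame 1 and (14.1, 3.3) in frame 2.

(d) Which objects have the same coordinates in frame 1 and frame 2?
the pink cross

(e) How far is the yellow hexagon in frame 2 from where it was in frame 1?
4.2

The yellow hexagon moved from (9.0, 3.0) to (7.3, 6.8), a distance of √(1.7² + 3.8²) ≈ 4.2.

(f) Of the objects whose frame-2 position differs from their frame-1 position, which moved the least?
the orange star

(moved 2.9)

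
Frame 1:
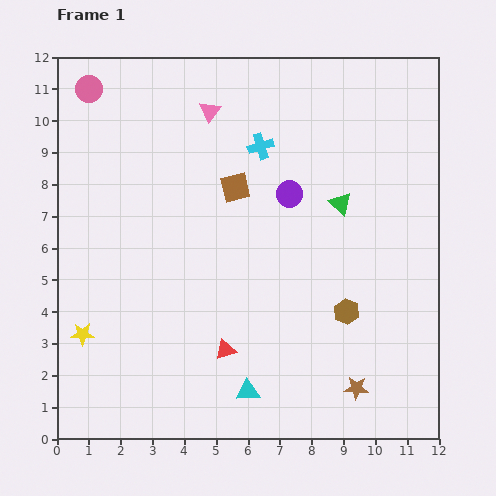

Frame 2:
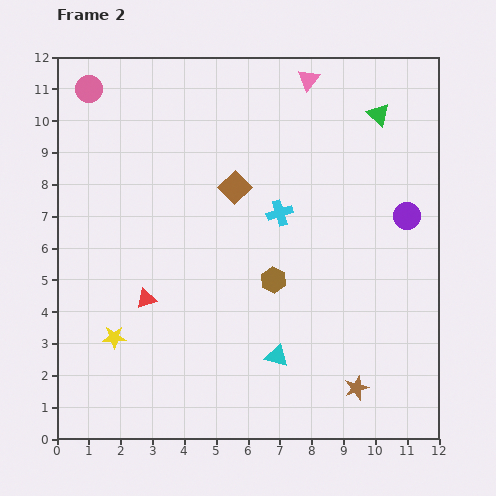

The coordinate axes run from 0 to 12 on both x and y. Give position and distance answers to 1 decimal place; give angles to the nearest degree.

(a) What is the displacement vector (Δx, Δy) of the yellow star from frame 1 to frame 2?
(1.0, -0.1)

The yellow star was at (0.8, 3.3) in frame 1 and (1.8, 3.2) in frame 2.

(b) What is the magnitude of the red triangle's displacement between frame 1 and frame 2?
3.0

The red triangle moved from (5.3, 2.8) to (2.8, 4.4), a distance of √(2.5² + 1.6²) ≈ 3.0.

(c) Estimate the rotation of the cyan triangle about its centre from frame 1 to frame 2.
19° clockwise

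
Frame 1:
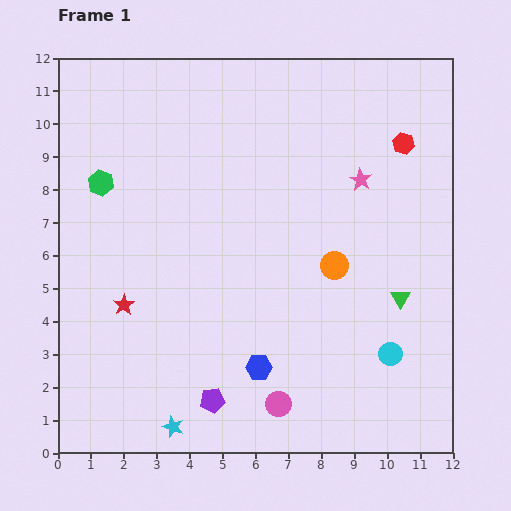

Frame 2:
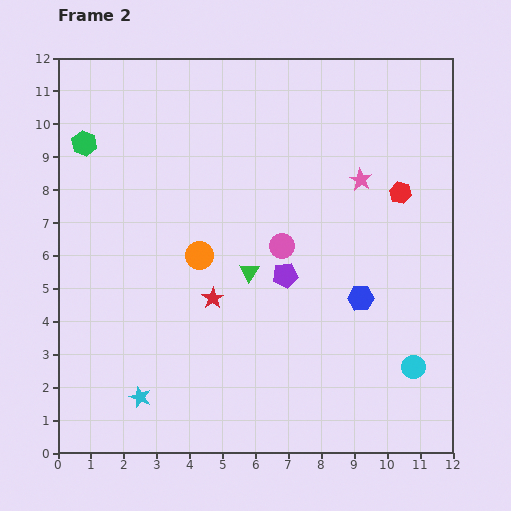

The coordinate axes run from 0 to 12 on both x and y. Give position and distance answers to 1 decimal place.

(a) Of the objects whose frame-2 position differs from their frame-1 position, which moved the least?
the cyan circle

(moved 0.8)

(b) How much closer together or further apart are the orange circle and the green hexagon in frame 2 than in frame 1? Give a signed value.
-2.6

Distance in frame 1: 7.5. Distance in frame 2: 4.9.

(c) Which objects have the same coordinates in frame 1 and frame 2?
the pink star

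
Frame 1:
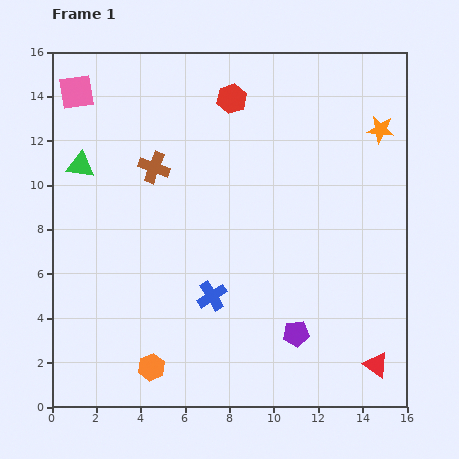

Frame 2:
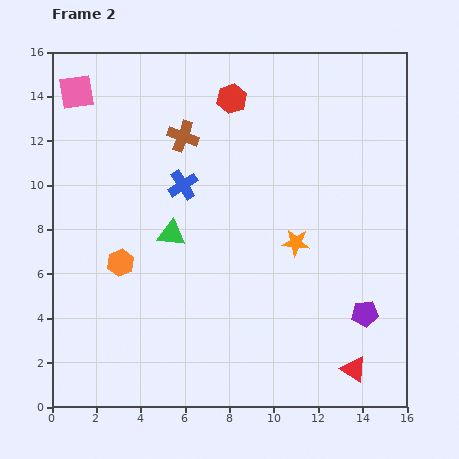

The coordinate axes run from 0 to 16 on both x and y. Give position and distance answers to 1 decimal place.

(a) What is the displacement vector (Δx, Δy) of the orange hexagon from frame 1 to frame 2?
(-1.4, 4.7)

The orange hexagon was at (4.5, 1.8) in frame 1 and (3.1, 6.5) in frame 2.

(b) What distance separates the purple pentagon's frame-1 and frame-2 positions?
3.2

The purple pentagon moved from (11.0, 3.3) to (14.1, 4.2), a distance of √(3.1² + 0.9²) ≈ 3.2.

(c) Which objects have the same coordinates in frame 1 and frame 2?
the red hexagon, the pink square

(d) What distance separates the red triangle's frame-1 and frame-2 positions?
1.0

The red triangle moved from (14.6, 1.9) to (13.6, 1.7), a distance of √(1.0² + 0.2²) ≈ 1.0.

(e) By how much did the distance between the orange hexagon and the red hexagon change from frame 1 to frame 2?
-3.7

Distance in frame 1: 12.6. Distance in frame 2: 8.9.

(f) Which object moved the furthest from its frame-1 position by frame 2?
the orange star

(moved 6.4; next 5.2)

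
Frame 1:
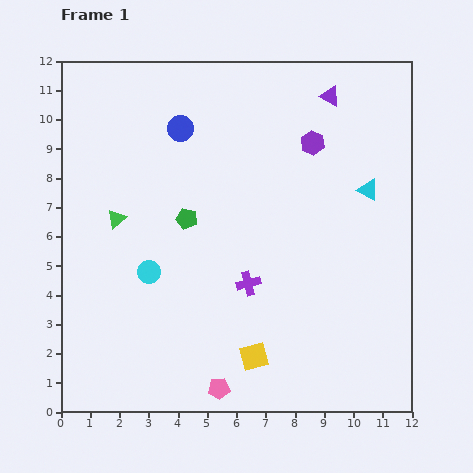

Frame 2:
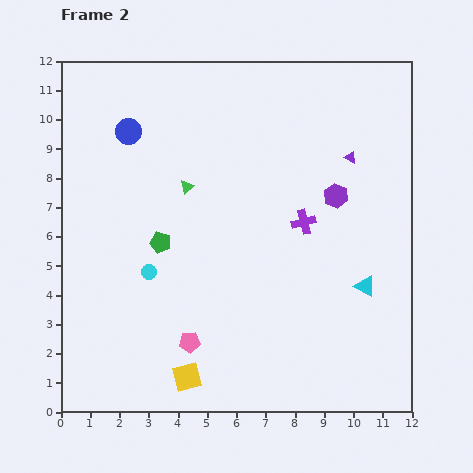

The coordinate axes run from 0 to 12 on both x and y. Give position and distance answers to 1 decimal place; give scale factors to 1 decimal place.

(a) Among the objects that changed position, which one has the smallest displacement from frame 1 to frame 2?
the green pentagon

(moved 1.2)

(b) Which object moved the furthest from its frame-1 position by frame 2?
the cyan triangle

(moved 3.3; next 2.8)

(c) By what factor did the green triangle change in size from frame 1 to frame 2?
0.7×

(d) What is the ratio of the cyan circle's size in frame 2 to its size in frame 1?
0.7×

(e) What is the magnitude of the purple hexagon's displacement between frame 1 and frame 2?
2.0

The purple hexagon moved from (8.6, 9.2) to (9.4, 7.4), a distance of √(0.8² + 1.8²) ≈ 2.0.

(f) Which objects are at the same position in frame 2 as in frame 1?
the cyan circle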